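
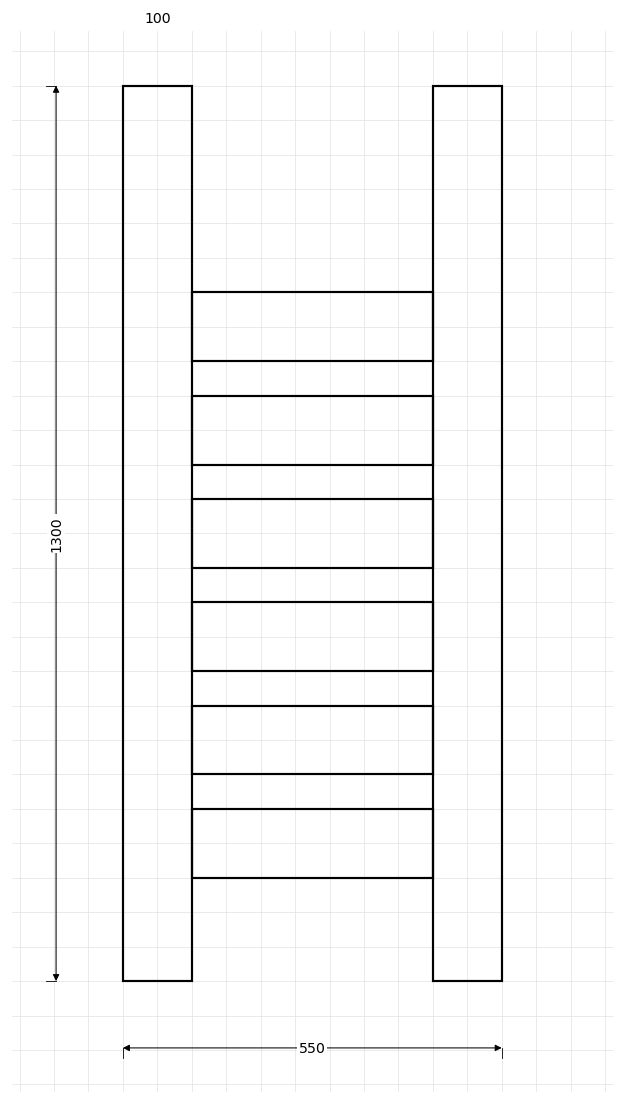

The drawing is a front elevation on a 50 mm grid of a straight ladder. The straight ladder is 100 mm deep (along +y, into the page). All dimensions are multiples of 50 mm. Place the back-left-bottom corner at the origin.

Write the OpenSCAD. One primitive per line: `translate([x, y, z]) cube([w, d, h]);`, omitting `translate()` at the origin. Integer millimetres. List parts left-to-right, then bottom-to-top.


cube([100, 100, 1300]);
translate([100, 0, 150]) cube([350, 100, 100]);
translate([100, 0, 300]) cube([350, 100, 100]);
translate([100, 0, 450]) cube([350, 100, 100]);
translate([100, 0, 600]) cube([350, 100, 100]);
translate([100, 0, 750]) cube([350, 100, 100]);
translate([100, 0, 900]) cube([350, 100, 100]);
translate([450, 0, 0]) cube([100, 100, 1300]);


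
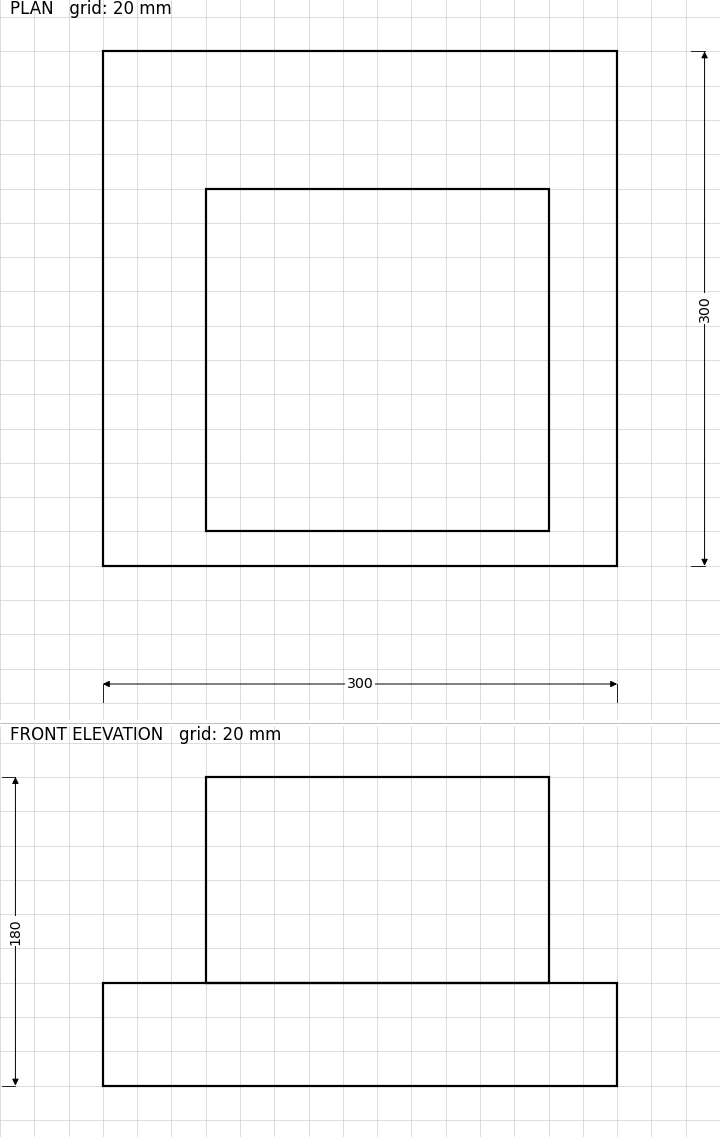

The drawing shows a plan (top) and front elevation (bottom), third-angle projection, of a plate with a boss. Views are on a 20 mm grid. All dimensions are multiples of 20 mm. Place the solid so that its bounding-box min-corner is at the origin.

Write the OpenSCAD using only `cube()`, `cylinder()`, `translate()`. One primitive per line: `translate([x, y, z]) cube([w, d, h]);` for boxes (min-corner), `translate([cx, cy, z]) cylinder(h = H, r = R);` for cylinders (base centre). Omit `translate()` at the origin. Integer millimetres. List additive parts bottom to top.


cube([300, 300, 60]);
translate([60, 20, 60]) cube([200, 200, 120]);


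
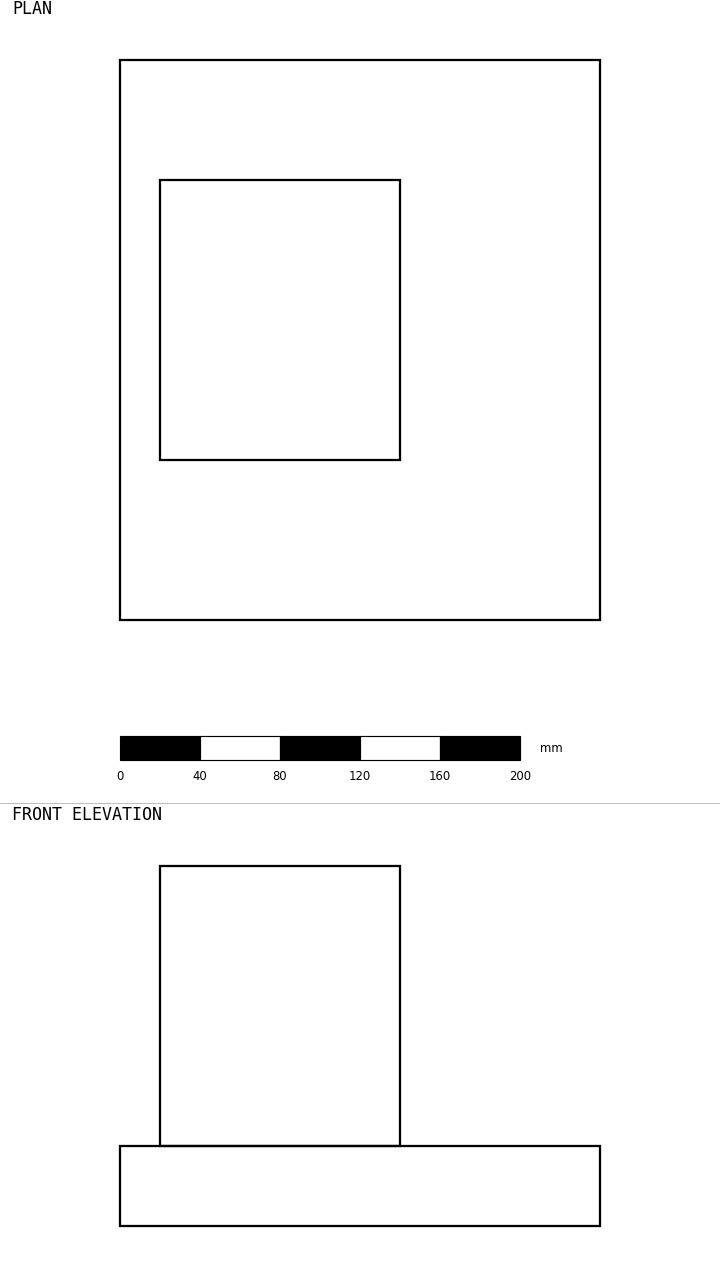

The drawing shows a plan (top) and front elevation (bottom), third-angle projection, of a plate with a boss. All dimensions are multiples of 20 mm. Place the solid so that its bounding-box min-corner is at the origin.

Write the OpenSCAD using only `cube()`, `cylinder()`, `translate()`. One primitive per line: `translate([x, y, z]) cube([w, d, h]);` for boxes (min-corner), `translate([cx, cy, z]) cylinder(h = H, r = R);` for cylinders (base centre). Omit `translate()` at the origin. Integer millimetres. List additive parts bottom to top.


cube([240, 280, 40]);
translate([20, 80, 40]) cube([120, 140, 140]);


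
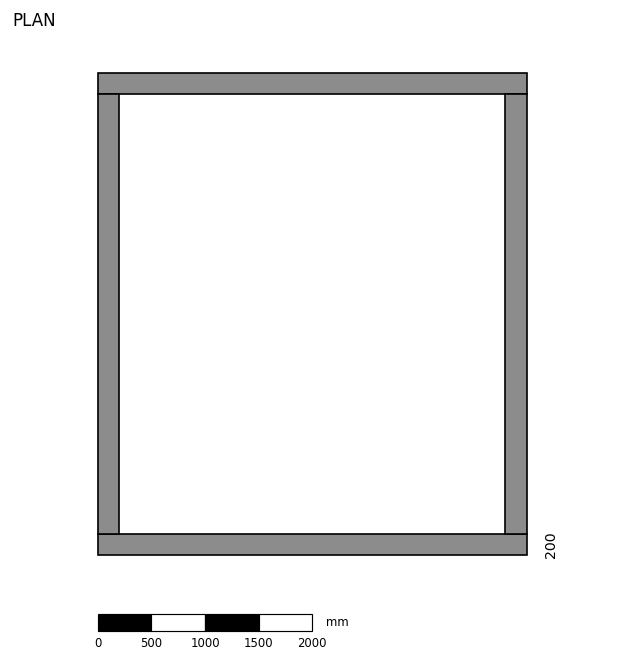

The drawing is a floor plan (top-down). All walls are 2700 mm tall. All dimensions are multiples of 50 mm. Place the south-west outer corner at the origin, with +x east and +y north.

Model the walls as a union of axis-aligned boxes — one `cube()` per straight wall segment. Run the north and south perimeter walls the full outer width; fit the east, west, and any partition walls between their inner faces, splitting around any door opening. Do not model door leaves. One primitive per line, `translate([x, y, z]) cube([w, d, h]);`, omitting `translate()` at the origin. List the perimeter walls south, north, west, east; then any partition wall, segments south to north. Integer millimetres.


cube([4000, 200, 2700]);
translate([0, 4300, 0]) cube([4000, 200, 2700]);
translate([0, 200, 0]) cube([200, 4100, 2700]);
translate([3800, 200, 0]) cube([200, 4100, 2700]);


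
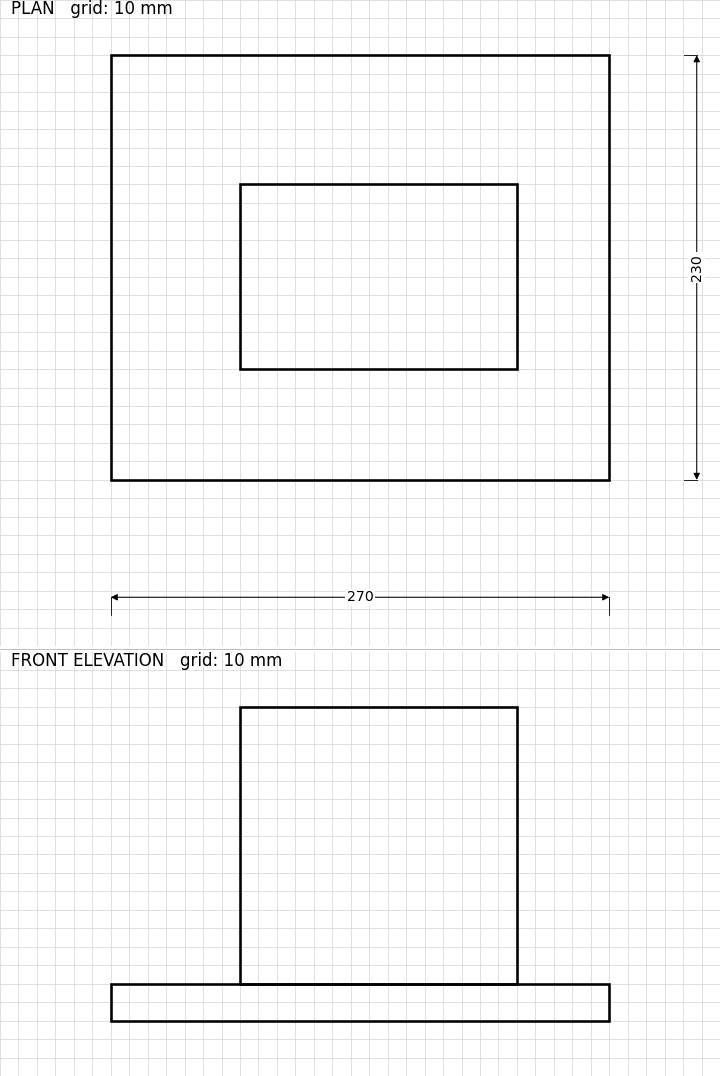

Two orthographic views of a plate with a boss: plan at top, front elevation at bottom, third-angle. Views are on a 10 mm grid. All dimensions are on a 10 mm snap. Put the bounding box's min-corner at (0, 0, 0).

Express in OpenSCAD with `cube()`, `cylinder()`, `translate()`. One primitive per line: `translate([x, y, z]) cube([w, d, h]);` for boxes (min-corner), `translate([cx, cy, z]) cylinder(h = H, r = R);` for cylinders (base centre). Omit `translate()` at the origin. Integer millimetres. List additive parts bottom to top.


cube([270, 230, 20]);
translate([70, 60, 20]) cube([150, 100, 150]);


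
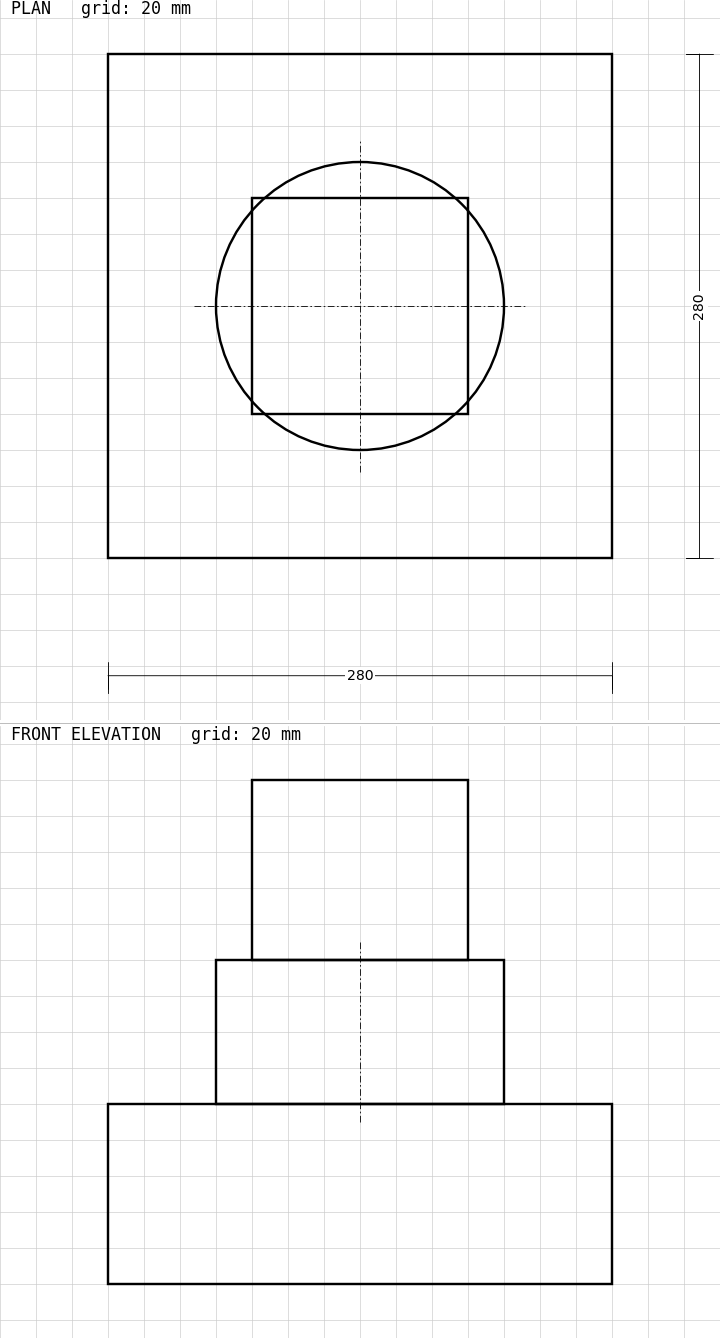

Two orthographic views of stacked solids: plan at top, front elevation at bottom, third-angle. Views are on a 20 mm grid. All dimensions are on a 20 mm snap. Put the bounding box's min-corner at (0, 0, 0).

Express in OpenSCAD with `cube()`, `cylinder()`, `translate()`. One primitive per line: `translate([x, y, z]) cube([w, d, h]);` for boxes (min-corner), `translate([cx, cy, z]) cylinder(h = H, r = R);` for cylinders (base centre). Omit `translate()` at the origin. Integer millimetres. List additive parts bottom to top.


cube([280, 280, 100]);
translate([140, 140, 100]) cylinder(h = 80, r = 80);
translate([80, 80, 180]) cube([120, 120, 100]);


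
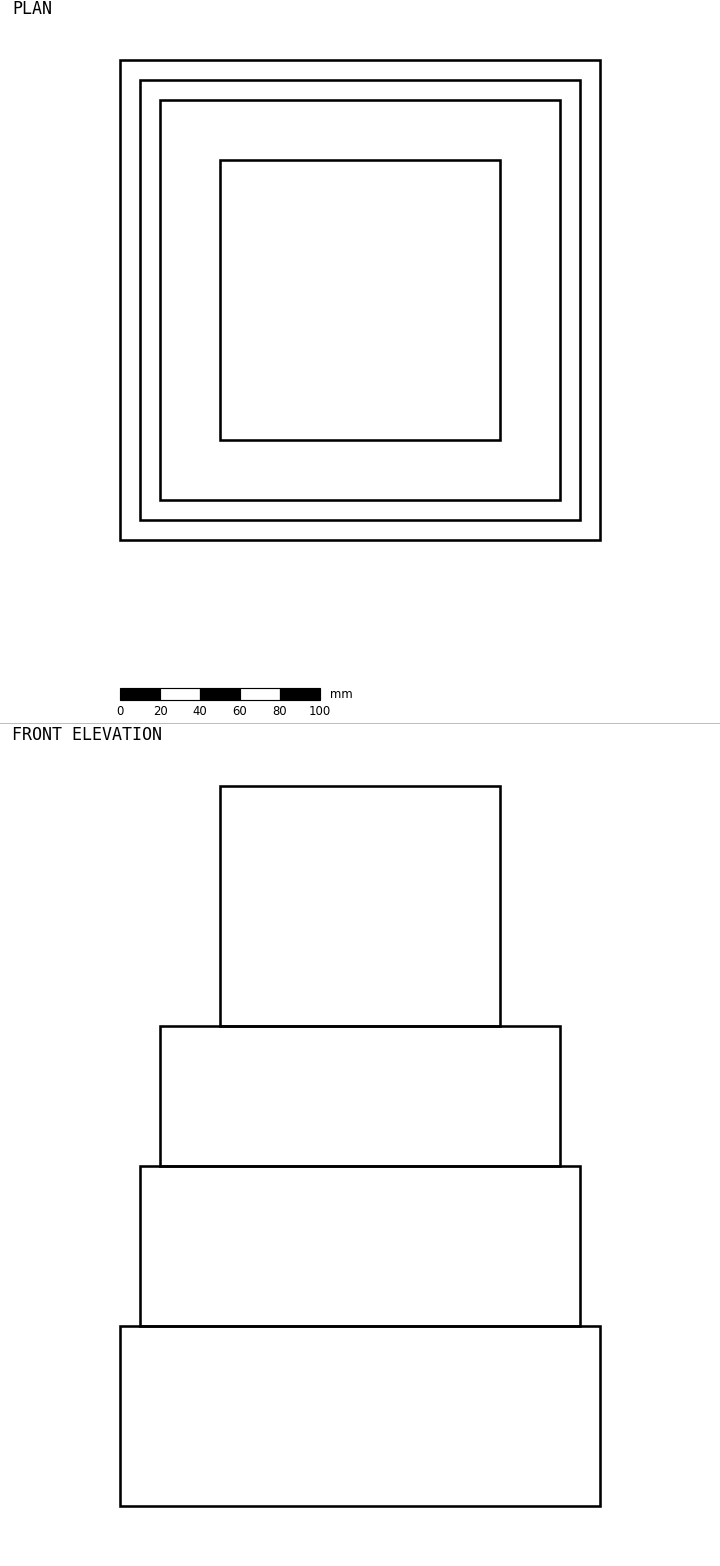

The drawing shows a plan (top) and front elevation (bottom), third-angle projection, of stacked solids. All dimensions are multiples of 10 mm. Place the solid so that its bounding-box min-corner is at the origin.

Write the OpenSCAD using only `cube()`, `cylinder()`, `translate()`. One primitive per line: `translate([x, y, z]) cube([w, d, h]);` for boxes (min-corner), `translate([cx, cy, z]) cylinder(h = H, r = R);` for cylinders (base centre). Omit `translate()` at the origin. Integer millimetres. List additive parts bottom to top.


cube([240, 240, 90]);
translate([10, 10, 90]) cube([220, 220, 80]);
translate([20, 20, 170]) cube([200, 200, 70]);
translate([50, 50, 240]) cube([140, 140, 120]);


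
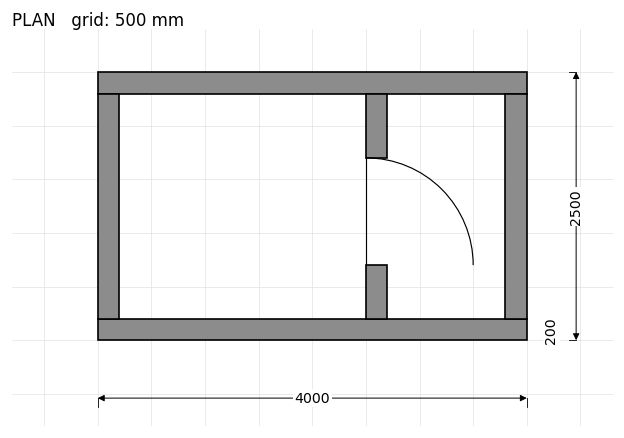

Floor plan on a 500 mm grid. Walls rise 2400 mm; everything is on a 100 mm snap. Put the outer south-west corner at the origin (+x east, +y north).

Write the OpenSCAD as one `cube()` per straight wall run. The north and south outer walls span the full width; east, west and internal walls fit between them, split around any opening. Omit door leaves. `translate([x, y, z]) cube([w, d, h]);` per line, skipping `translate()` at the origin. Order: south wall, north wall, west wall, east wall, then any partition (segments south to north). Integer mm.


cube([4000, 200, 2400]);
translate([0, 2300, 0]) cube([4000, 200, 2400]);
translate([0, 200, 0]) cube([200, 2100, 2400]);
translate([3800, 200, 0]) cube([200, 2100, 2400]);
translate([2500, 200, 0]) cube([200, 500, 2400]);
translate([2500, 1700, 0]) cube([200, 600, 2400]);


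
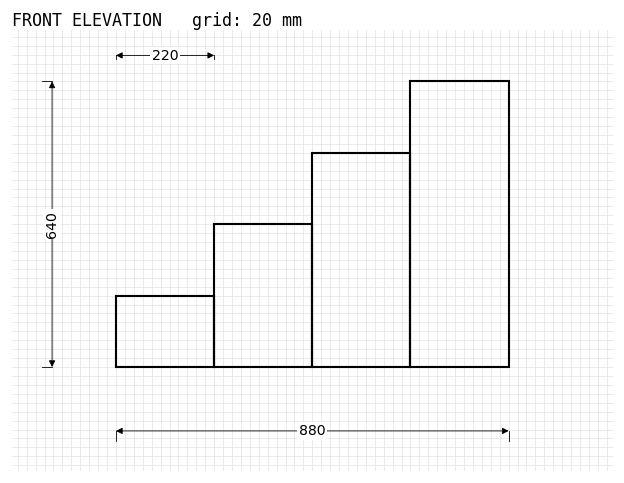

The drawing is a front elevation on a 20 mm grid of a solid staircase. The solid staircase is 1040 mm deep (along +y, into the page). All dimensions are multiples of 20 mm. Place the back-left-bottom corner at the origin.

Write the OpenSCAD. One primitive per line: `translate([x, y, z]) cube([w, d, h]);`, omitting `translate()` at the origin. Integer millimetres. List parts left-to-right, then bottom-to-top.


cube([220, 1040, 160]);
translate([220, 0, 0]) cube([220, 1040, 320]);
translate([440, 0, 0]) cube([220, 1040, 480]);
translate([660, 0, 0]) cube([220, 1040, 640]);


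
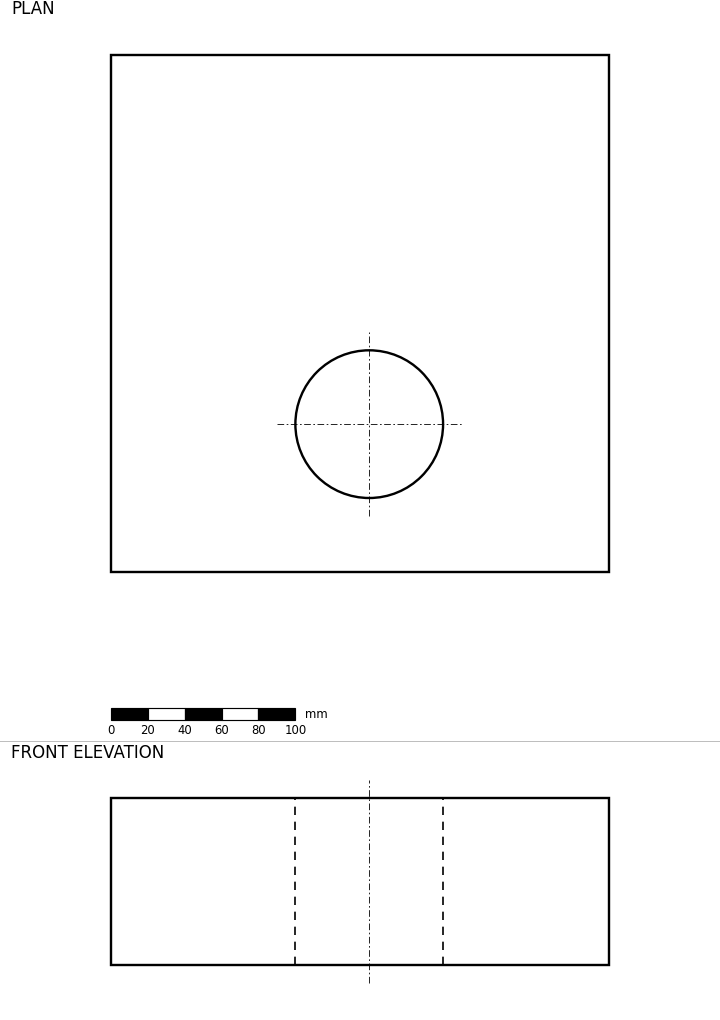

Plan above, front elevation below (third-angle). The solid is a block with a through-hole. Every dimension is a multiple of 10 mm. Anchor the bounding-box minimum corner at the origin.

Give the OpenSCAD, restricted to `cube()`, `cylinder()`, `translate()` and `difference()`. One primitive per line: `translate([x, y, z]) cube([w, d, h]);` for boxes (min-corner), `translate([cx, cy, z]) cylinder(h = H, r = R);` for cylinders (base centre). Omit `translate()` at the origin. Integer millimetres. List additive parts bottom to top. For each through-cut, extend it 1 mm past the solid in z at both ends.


difference() {
  cube([270, 280, 90]);
  translate([140, 80, -1]) cylinder(h = 92, r = 40);
}


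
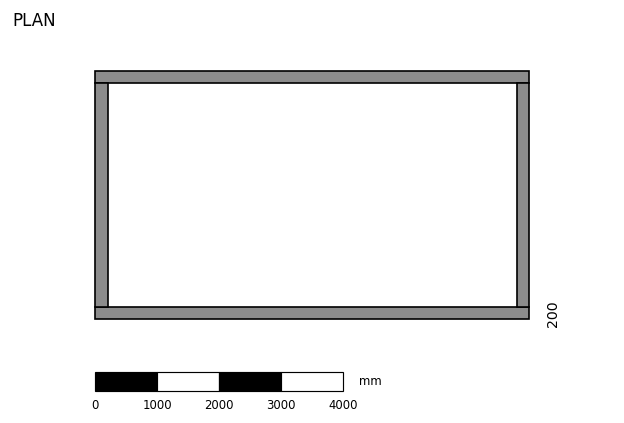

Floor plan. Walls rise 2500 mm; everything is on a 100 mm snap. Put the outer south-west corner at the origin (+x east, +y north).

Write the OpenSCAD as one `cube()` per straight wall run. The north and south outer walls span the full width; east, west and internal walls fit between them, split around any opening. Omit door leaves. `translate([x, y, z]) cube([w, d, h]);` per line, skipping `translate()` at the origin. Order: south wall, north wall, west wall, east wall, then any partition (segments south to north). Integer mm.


cube([7000, 200, 2500]);
translate([0, 3800, 0]) cube([7000, 200, 2500]);
translate([0, 200, 0]) cube([200, 3600, 2500]);
translate([6800, 200, 0]) cube([200, 3600, 2500]);


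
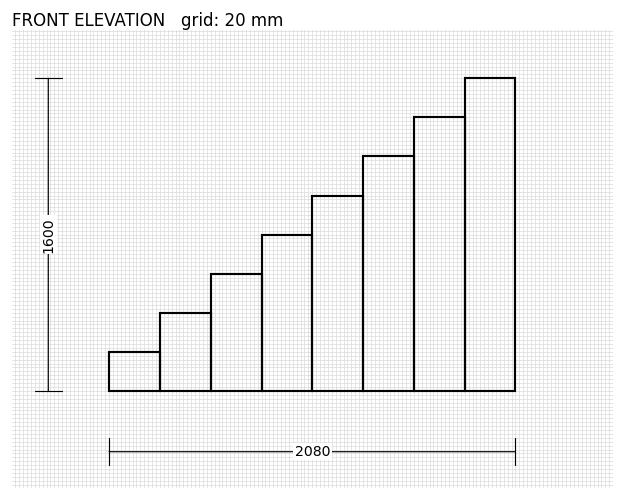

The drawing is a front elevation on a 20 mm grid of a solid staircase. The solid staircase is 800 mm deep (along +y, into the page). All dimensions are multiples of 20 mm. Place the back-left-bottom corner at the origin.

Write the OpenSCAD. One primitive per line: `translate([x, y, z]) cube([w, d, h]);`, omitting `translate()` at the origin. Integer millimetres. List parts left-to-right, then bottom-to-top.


cube([260, 800, 200]);
translate([260, 0, 0]) cube([260, 800, 400]);
translate([520, 0, 0]) cube([260, 800, 600]);
translate([780, 0, 0]) cube([260, 800, 800]);
translate([1040, 0, 0]) cube([260, 800, 1000]);
translate([1300, 0, 0]) cube([260, 800, 1200]);
translate([1560, 0, 0]) cube([260, 800, 1400]);
translate([1820, 0, 0]) cube([260, 800, 1600]);


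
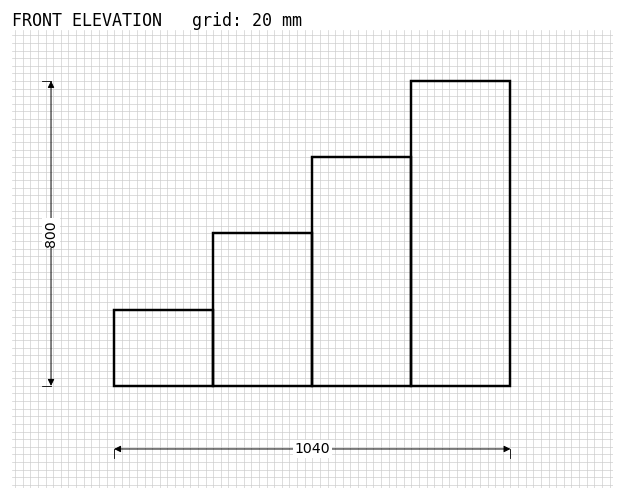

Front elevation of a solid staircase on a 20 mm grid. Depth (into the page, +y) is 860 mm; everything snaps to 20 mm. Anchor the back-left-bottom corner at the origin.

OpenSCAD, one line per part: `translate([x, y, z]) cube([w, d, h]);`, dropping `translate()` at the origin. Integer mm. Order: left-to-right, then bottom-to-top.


cube([260, 860, 200]);
translate([260, 0, 0]) cube([260, 860, 400]);
translate([520, 0, 0]) cube([260, 860, 600]);
translate([780, 0, 0]) cube([260, 860, 800]);


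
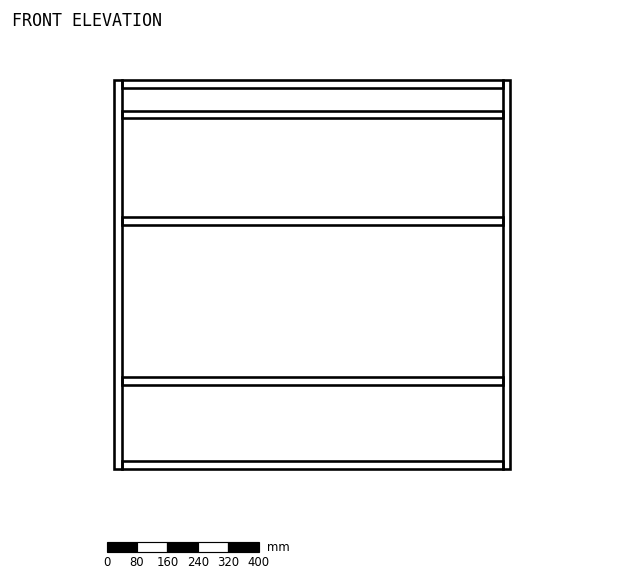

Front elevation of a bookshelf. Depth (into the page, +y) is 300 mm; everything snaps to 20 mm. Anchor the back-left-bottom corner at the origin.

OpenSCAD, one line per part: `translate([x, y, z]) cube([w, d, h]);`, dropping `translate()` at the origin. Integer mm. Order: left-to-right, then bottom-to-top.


cube([20, 300, 1020]);
translate([20, 0, 0]) cube([1000, 300, 20]);
translate([20, 0, 220]) cube([1000, 300, 20]);
translate([20, 0, 640]) cube([1000, 300, 20]);
translate([20, 0, 920]) cube([1000, 300, 20]);
translate([20, 0, 1000]) cube([1000, 300, 20]);
translate([1020, 0, 0]) cube([20, 300, 1020]);


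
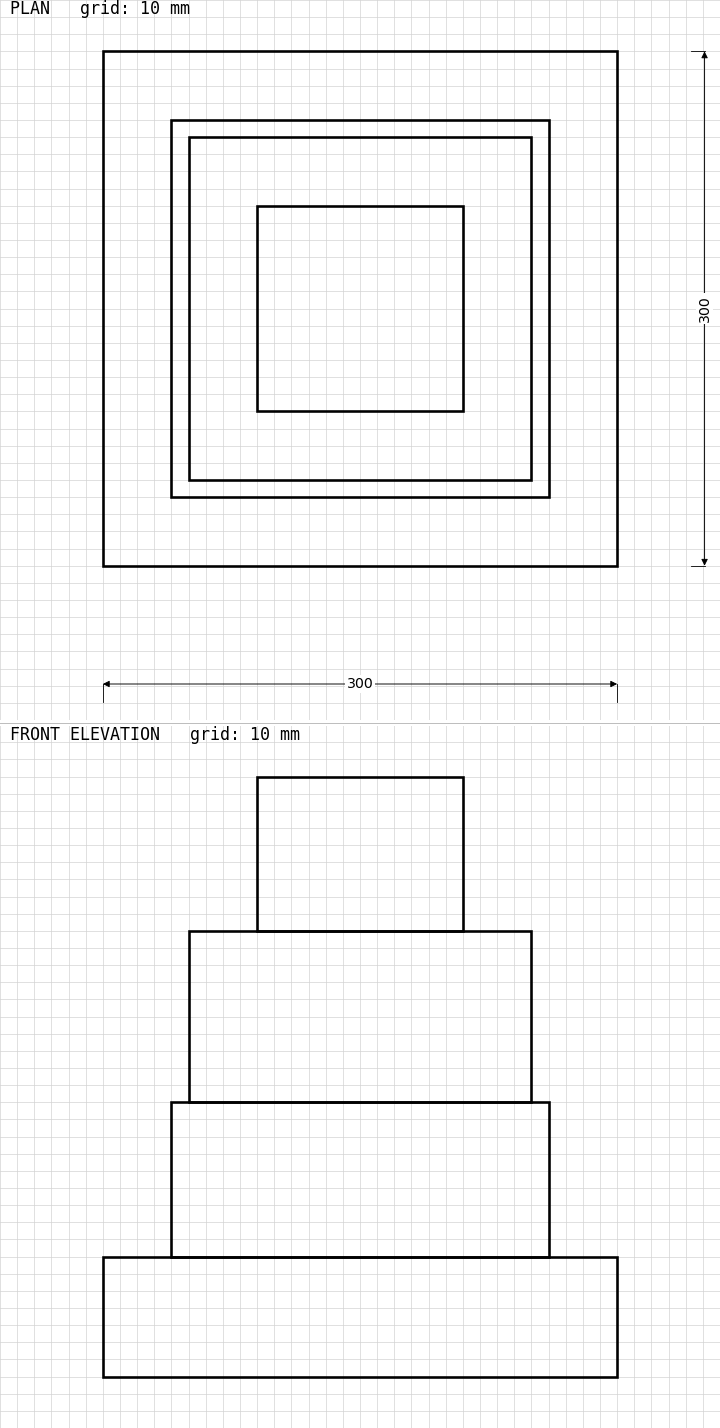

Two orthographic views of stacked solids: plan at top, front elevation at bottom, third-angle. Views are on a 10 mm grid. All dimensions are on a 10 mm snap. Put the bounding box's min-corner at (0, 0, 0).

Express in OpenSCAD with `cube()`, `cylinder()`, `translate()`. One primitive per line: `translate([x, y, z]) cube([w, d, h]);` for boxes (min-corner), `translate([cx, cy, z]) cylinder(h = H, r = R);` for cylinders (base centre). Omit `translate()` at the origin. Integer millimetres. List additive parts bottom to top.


cube([300, 300, 70]);
translate([40, 40, 70]) cube([220, 220, 90]);
translate([50, 50, 160]) cube([200, 200, 100]);
translate([90, 90, 260]) cube([120, 120, 90]);


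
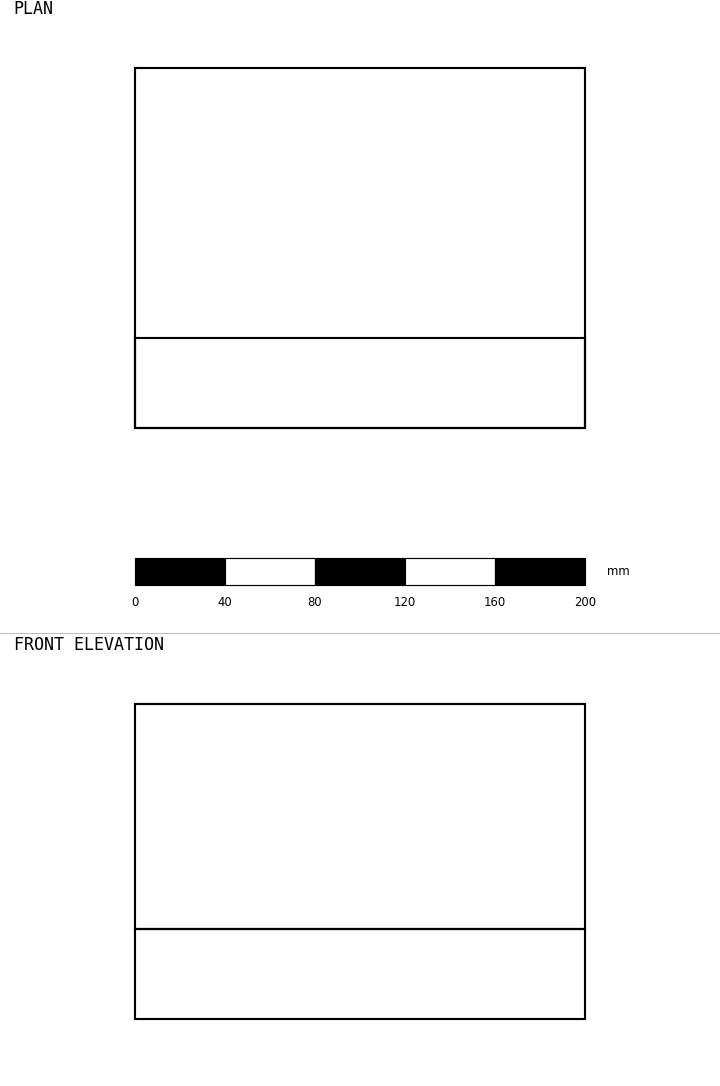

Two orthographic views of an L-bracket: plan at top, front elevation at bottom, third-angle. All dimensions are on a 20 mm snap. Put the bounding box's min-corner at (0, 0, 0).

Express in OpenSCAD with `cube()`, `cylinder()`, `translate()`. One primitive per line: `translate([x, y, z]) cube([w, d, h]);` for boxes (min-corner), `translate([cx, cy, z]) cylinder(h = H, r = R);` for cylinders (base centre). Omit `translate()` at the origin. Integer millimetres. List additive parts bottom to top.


cube([200, 160, 40]);
translate([0, 0, 40]) cube([200, 40, 100]);


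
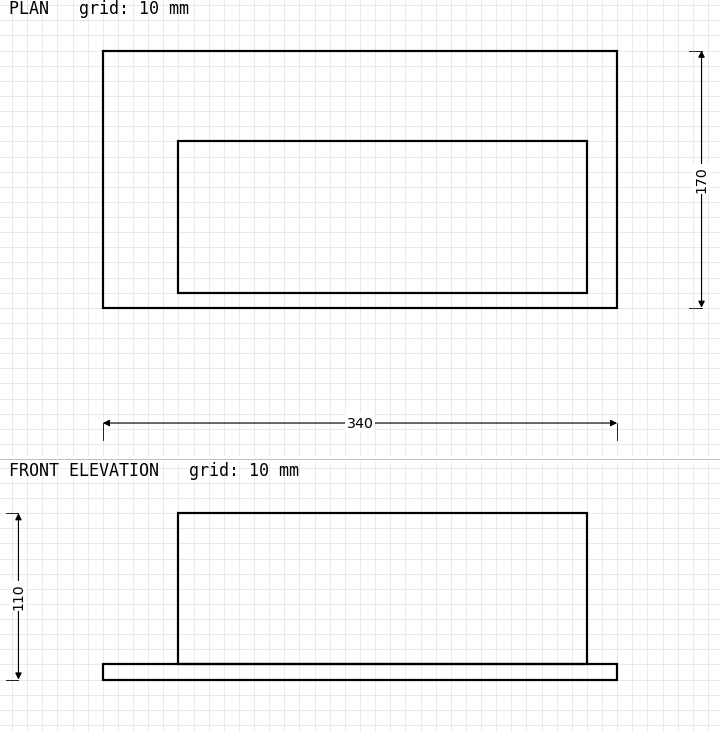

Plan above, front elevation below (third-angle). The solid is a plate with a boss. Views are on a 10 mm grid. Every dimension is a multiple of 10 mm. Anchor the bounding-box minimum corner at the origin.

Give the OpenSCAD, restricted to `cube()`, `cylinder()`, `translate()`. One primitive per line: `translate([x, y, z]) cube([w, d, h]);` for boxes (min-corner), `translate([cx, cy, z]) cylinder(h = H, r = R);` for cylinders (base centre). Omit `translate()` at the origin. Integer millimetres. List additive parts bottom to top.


cube([340, 170, 10]);
translate([50, 10, 10]) cube([270, 100, 100]);


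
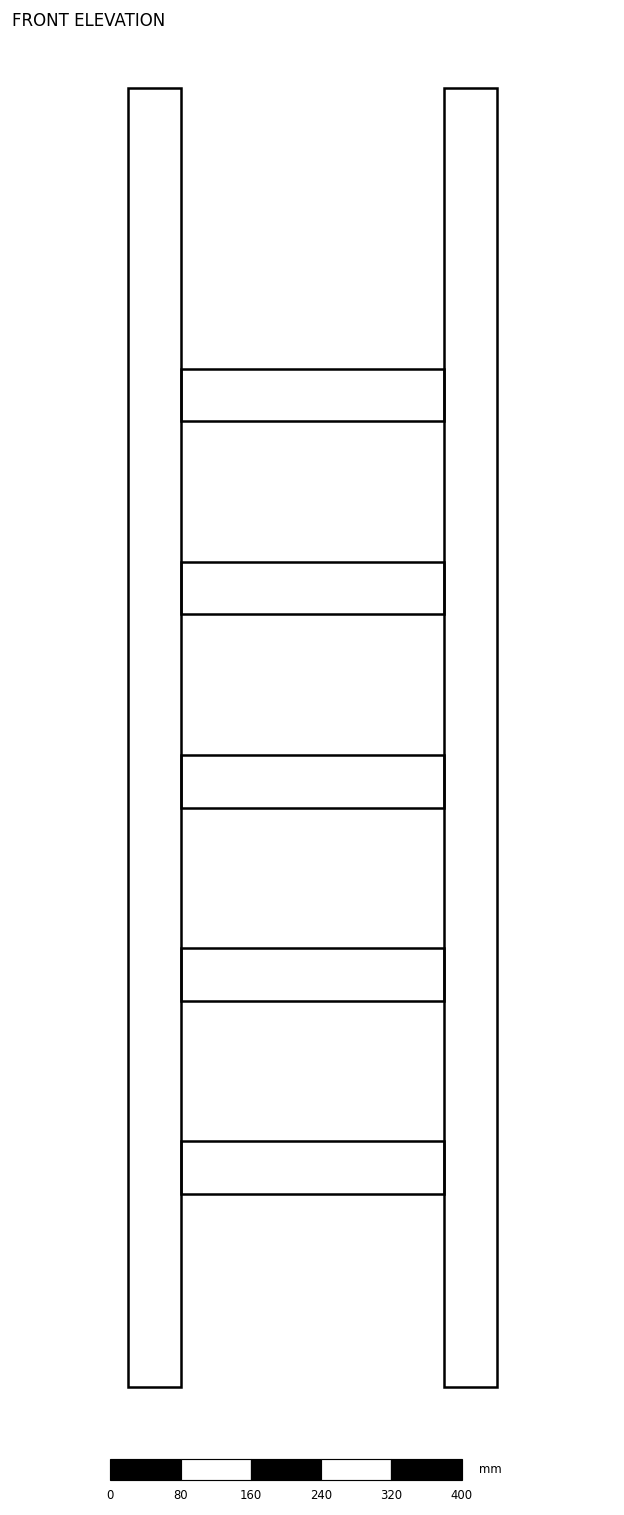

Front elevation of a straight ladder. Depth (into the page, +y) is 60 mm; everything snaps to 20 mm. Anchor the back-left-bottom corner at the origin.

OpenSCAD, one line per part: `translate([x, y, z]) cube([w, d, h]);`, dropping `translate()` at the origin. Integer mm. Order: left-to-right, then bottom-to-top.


cube([60, 60, 1480]);
translate([60, 0, 220]) cube([300, 60, 60]);
translate([60, 0, 440]) cube([300, 60, 60]);
translate([60, 0, 660]) cube([300, 60, 60]);
translate([60, 0, 880]) cube([300, 60, 60]);
translate([60, 0, 1100]) cube([300, 60, 60]);
translate([360, 0, 0]) cube([60, 60, 1480]);


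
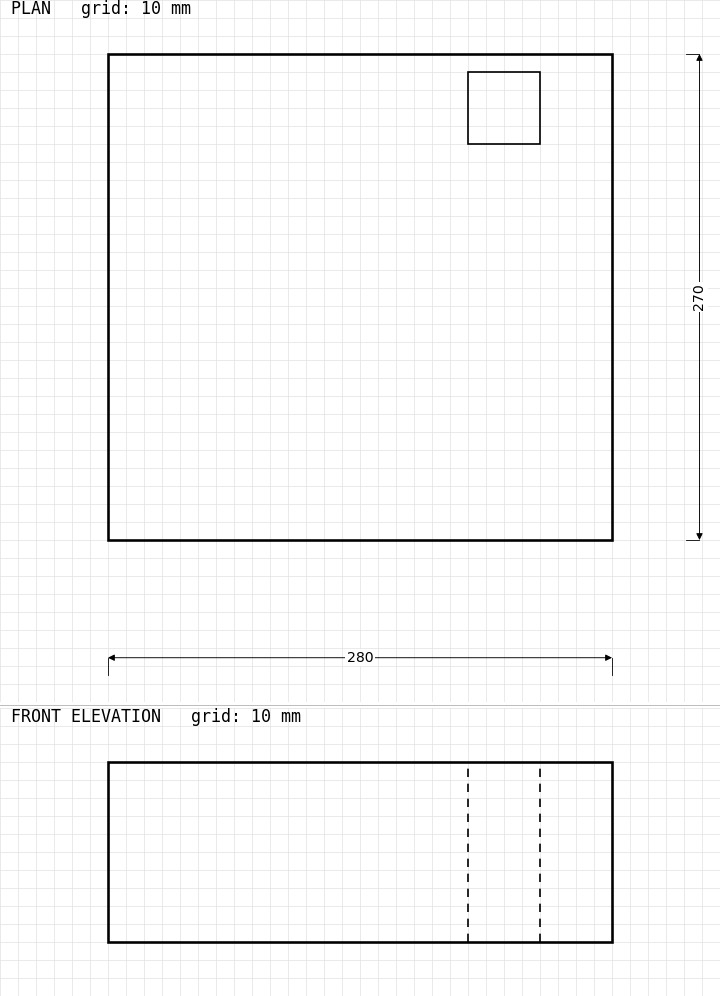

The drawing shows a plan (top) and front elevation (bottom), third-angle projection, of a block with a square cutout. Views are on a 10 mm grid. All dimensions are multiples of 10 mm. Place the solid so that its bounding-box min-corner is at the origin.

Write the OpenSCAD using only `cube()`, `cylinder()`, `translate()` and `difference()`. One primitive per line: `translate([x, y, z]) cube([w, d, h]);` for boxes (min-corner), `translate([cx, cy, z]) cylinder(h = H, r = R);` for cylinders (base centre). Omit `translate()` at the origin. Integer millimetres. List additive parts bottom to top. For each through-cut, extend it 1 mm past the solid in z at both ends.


difference() {
  cube([280, 270, 100]);
  translate([200, 220, -1]) cube([40, 40, 102]);
}


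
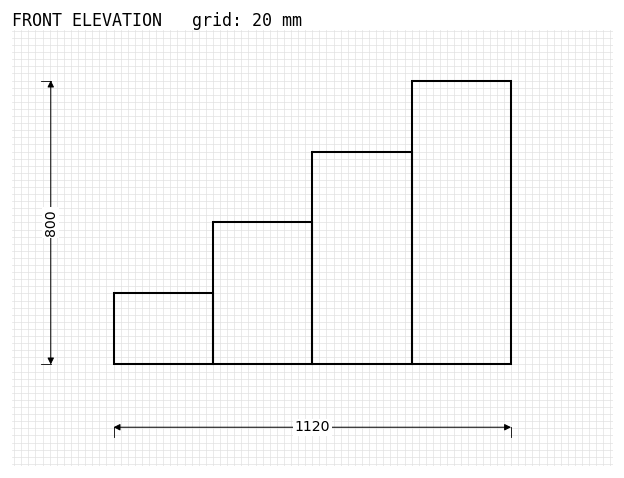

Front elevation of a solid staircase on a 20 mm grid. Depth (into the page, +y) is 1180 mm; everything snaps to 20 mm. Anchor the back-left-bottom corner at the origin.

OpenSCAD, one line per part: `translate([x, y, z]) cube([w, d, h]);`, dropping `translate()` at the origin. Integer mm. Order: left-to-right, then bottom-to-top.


cube([280, 1180, 200]);
translate([280, 0, 0]) cube([280, 1180, 400]);
translate([560, 0, 0]) cube([280, 1180, 600]);
translate([840, 0, 0]) cube([280, 1180, 800]);


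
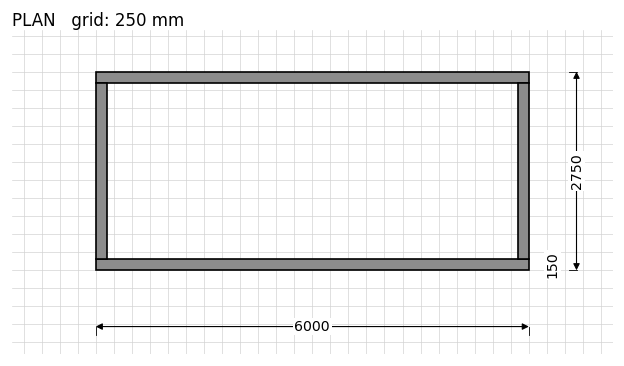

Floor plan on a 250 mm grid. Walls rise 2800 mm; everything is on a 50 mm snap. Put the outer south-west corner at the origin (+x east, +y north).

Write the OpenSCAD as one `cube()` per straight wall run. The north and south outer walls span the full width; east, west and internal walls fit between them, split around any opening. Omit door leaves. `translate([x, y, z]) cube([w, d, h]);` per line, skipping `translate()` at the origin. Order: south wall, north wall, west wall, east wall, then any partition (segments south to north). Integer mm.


cube([6000, 150, 2800]);
translate([0, 2600, 0]) cube([6000, 150, 2800]);
translate([0, 150, 0]) cube([150, 2450, 2800]);
translate([5850, 150, 0]) cube([150, 2450, 2800]);


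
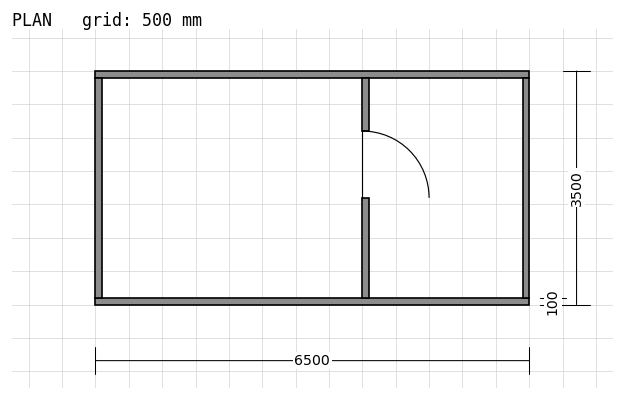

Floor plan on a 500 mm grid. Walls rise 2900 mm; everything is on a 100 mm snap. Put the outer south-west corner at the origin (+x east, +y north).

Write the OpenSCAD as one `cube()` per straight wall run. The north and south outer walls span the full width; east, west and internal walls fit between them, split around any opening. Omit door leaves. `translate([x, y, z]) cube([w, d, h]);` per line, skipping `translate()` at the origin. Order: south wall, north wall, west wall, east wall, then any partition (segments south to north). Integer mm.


cube([6500, 100, 2900]);
translate([0, 3400, 0]) cube([6500, 100, 2900]);
translate([0, 100, 0]) cube([100, 3300, 2900]);
translate([6400, 100, 0]) cube([100, 3300, 2900]);
translate([4000, 100, 0]) cube([100, 1500, 2900]);
translate([4000, 2600, 0]) cube([100, 800, 2900]);


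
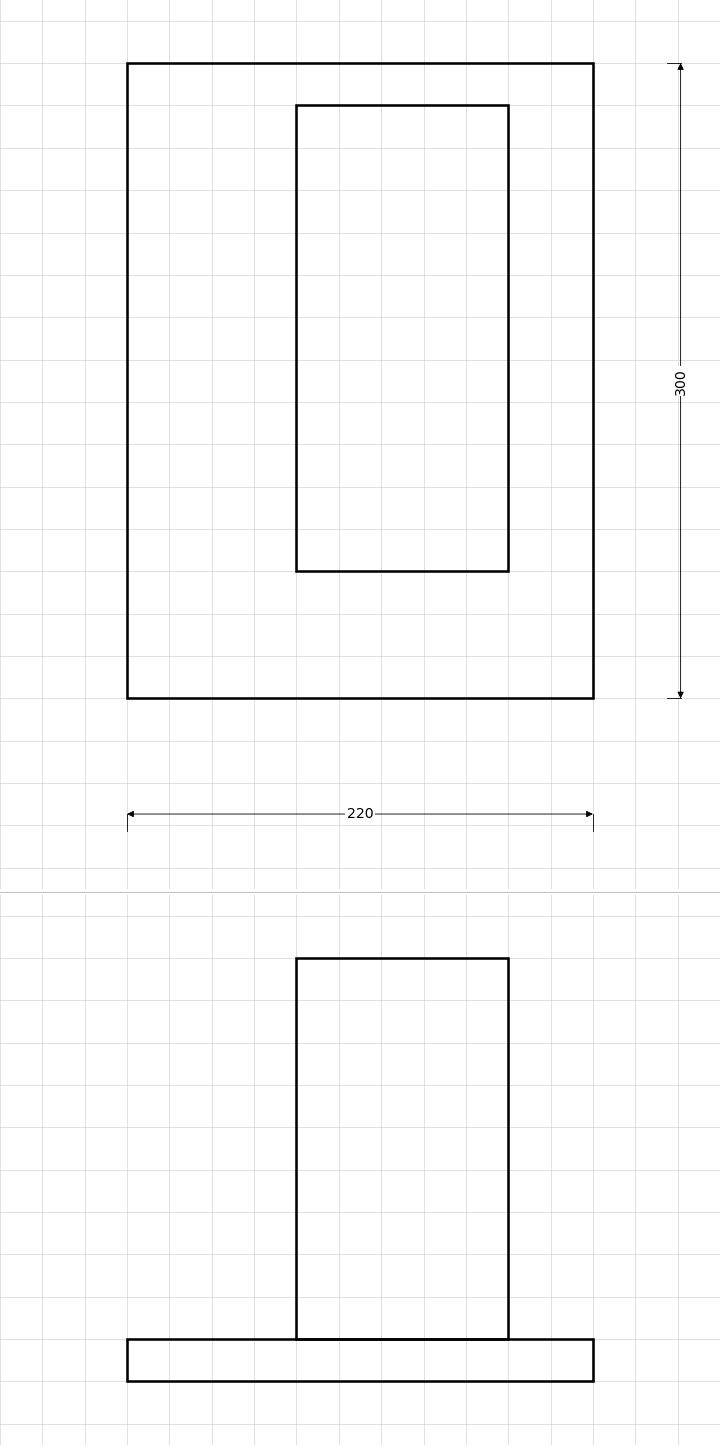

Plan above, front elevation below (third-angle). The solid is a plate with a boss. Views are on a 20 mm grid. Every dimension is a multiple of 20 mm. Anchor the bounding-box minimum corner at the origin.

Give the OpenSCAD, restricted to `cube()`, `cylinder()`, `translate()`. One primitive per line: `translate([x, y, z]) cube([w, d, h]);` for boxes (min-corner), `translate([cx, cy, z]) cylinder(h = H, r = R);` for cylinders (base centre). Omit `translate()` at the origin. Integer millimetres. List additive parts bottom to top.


cube([220, 300, 20]);
translate([80, 60, 20]) cube([100, 220, 180]);


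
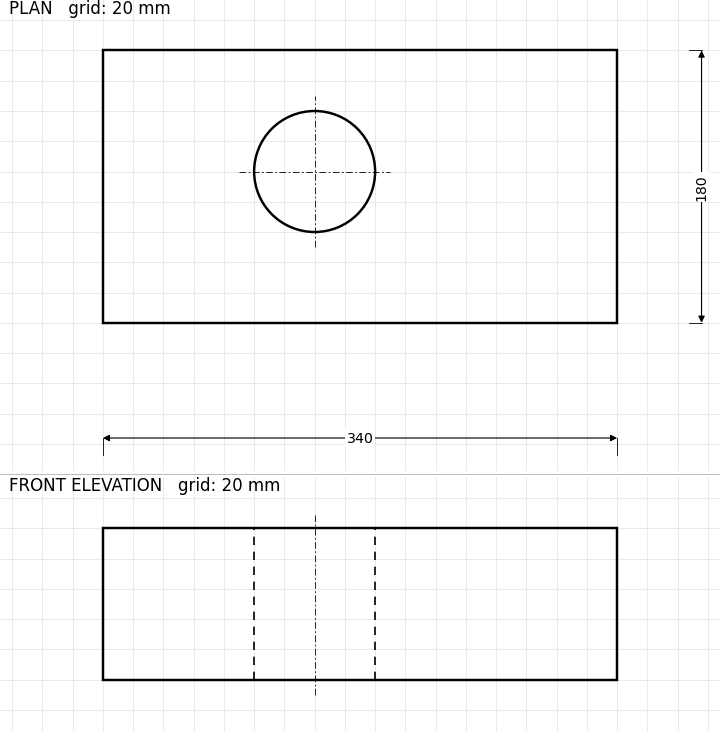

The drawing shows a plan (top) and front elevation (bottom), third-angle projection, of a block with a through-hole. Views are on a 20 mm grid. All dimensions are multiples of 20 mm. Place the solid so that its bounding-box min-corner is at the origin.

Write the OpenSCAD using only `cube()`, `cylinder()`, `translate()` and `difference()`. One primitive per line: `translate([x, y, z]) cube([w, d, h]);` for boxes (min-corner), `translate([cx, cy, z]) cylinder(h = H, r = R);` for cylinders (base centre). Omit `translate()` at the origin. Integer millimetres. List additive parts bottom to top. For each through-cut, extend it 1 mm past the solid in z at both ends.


difference() {
  cube([340, 180, 100]);
  translate([140, 100, -1]) cylinder(h = 102, r = 40);
}


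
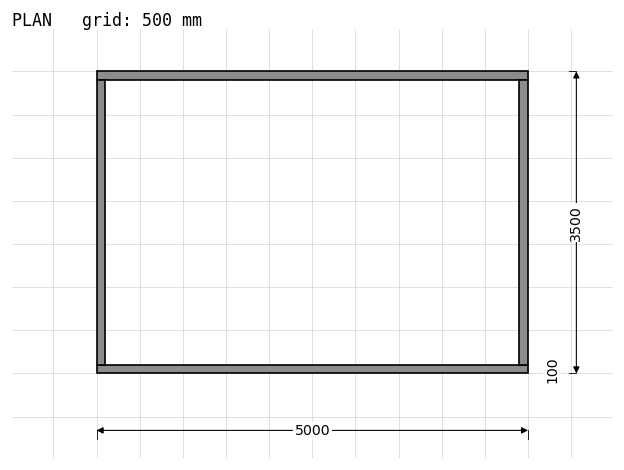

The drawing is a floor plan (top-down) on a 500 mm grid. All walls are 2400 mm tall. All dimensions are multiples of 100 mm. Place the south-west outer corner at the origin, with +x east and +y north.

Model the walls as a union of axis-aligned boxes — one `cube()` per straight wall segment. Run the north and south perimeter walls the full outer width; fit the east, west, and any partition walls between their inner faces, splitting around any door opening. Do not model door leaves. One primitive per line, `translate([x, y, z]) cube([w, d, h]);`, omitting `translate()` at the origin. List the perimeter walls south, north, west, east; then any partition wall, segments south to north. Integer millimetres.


cube([5000, 100, 2400]);
translate([0, 3400, 0]) cube([5000, 100, 2400]);
translate([0, 100, 0]) cube([100, 3300, 2400]);
translate([4900, 100, 0]) cube([100, 3300, 2400]);


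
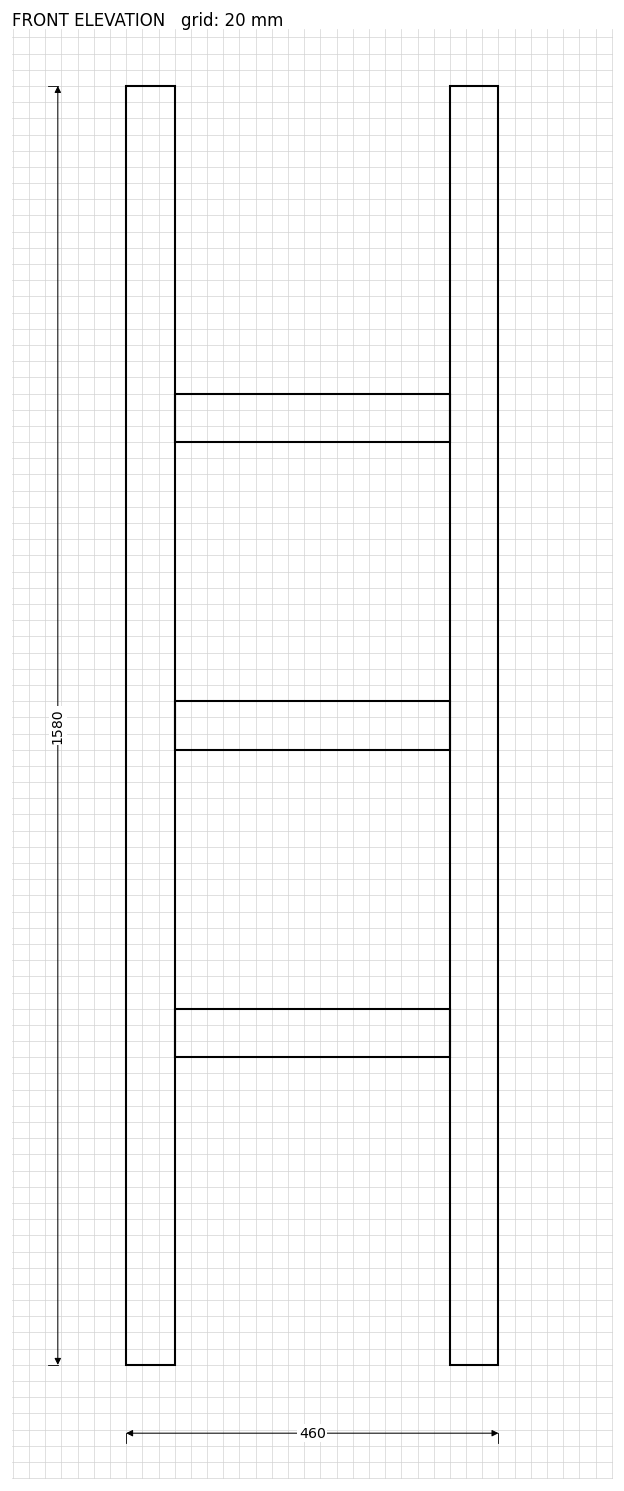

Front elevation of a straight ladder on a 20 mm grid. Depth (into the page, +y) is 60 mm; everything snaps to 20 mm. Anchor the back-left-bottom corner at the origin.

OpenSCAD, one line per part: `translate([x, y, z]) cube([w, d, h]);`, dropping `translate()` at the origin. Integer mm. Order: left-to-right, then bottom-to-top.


cube([60, 60, 1580]);
translate([60, 0, 380]) cube([340, 60, 60]);
translate([60, 0, 760]) cube([340, 60, 60]);
translate([60, 0, 1140]) cube([340, 60, 60]);
translate([400, 0, 0]) cube([60, 60, 1580]);


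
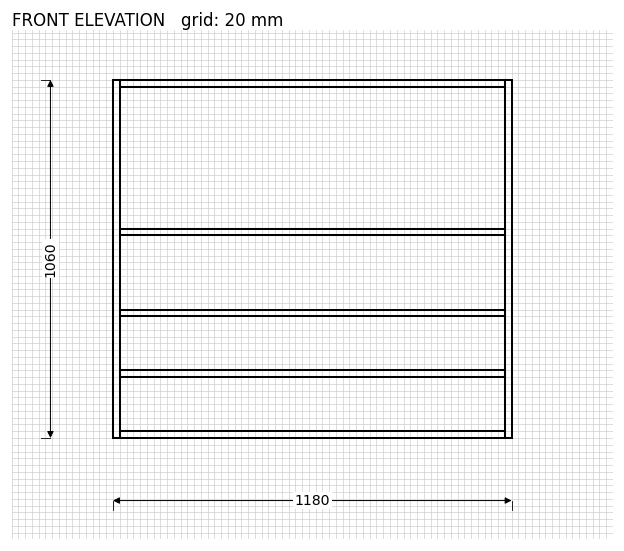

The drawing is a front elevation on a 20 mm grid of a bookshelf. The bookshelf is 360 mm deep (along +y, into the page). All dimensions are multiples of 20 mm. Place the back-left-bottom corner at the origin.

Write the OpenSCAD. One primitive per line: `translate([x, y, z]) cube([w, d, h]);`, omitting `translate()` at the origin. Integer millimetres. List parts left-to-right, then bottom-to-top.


cube([20, 360, 1060]);
translate([20, 0, 0]) cube([1140, 360, 20]);
translate([20, 0, 180]) cube([1140, 360, 20]);
translate([20, 0, 360]) cube([1140, 360, 20]);
translate([20, 0, 600]) cube([1140, 360, 20]);
translate([20, 0, 1040]) cube([1140, 360, 20]);
translate([1160, 0, 0]) cube([20, 360, 1060]);


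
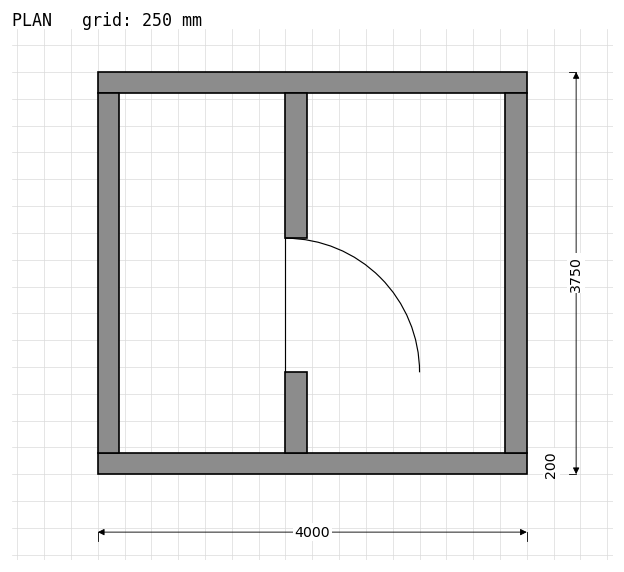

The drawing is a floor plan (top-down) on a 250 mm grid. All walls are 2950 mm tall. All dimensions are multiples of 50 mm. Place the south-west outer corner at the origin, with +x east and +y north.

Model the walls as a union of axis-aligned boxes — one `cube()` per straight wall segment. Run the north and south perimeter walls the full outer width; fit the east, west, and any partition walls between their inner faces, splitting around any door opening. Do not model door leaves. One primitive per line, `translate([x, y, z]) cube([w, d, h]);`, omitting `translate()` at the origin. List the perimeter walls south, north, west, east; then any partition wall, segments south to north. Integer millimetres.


cube([4000, 200, 2950]);
translate([0, 3550, 0]) cube([4000, 200, 2950]);
translate([0, 200, 0]) cube([200, 3350, 2950]);
translate([3800, 200, 0]) cube([200, 3350, 2950]);
translate([1750, 200, 0]) cube([200, 750, 2950]);
translate([1750, 2200, 0]) cube([200, 1350, 2950]);


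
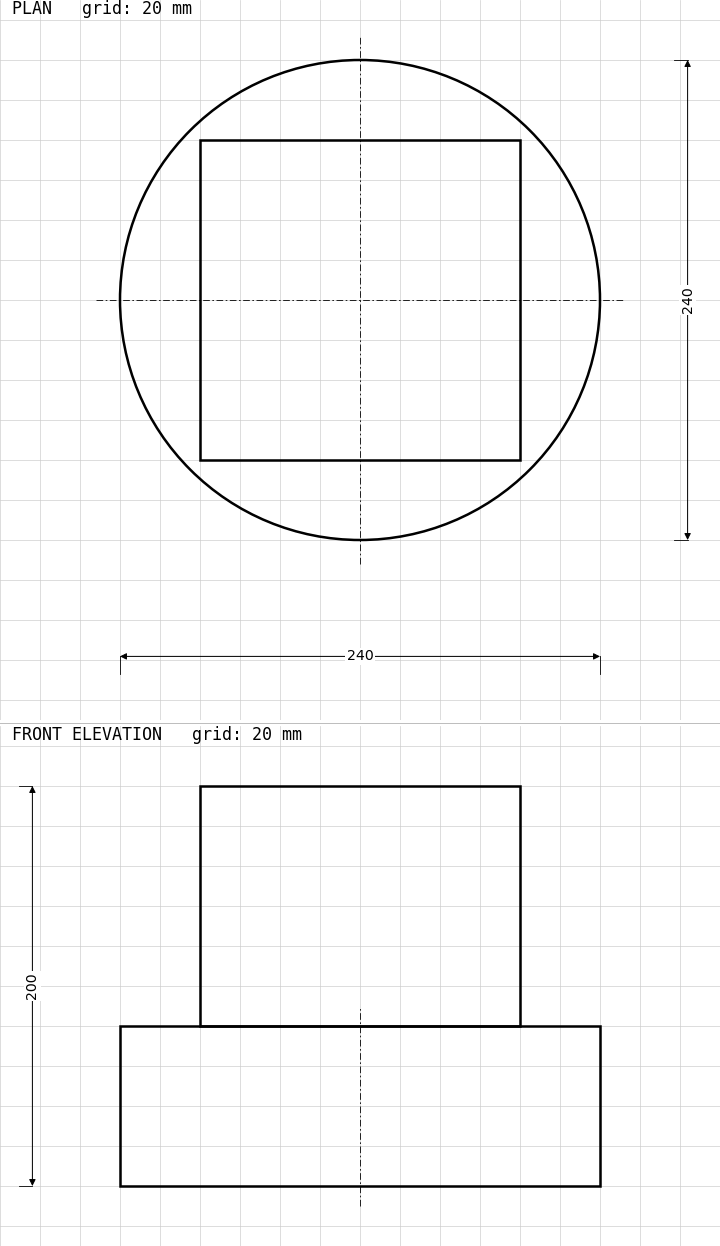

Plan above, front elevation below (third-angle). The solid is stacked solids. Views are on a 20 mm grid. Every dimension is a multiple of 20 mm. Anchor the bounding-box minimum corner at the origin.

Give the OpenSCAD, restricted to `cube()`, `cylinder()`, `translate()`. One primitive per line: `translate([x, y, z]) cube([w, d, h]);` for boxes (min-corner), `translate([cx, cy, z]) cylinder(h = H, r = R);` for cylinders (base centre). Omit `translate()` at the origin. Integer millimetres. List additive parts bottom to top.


translate([120, 120, 0]) cylinder(h = 80, r = 120);
translate([40, 40, 80]) cube([160, 160, 120]);


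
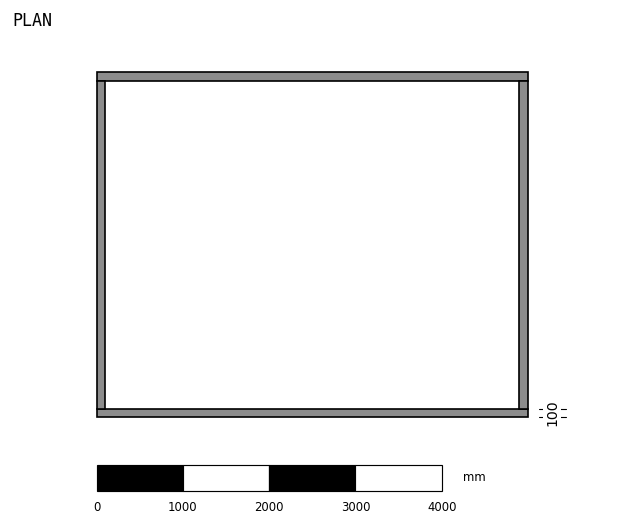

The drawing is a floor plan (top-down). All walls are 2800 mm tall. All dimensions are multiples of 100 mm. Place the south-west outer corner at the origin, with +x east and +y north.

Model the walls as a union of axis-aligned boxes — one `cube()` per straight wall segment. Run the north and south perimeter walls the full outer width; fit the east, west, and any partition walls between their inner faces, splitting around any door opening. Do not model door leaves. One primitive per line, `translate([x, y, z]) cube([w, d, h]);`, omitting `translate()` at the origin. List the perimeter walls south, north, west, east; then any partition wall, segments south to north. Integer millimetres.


cube([5000, 100, 2800]);
translate([0, 3900, 0]) cube([5000, 100, 2800]);
translate([0, 100, 0]) cube([100, 3800, 2800]);
translate([4900, 100, 0]) cube([100, 3800, 2800]);


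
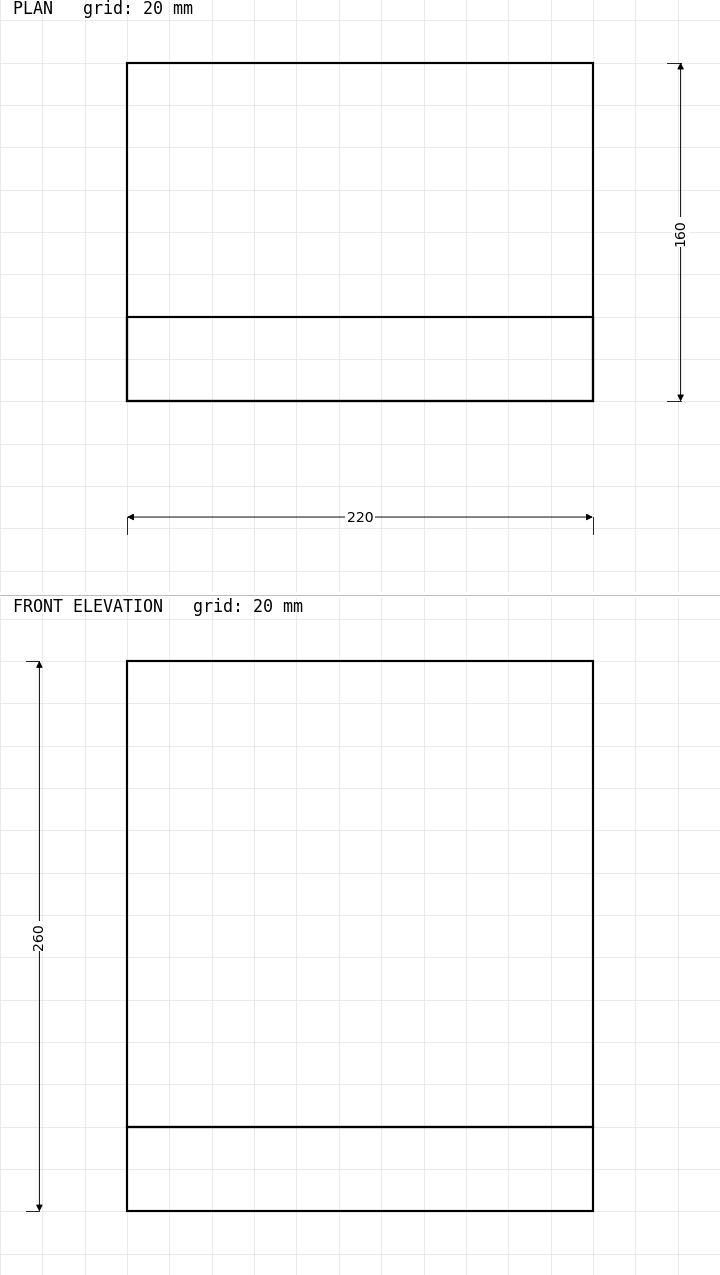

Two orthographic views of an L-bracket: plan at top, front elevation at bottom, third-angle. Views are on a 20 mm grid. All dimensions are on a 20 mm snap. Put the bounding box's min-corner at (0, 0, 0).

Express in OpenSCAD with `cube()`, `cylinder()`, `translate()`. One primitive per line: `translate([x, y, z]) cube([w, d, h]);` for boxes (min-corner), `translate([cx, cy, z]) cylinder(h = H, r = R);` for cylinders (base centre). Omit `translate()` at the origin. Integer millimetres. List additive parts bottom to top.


cube([220, 160, 40]);
translate([0, 0, 40]) cube([220, 40, 220]);


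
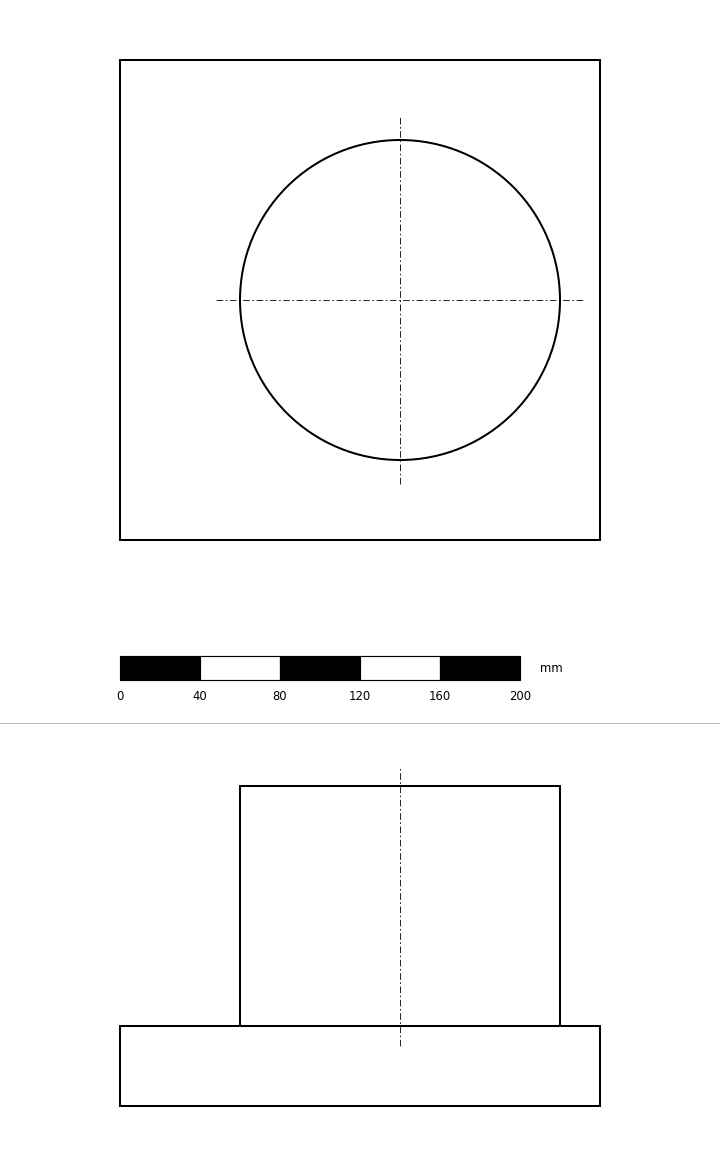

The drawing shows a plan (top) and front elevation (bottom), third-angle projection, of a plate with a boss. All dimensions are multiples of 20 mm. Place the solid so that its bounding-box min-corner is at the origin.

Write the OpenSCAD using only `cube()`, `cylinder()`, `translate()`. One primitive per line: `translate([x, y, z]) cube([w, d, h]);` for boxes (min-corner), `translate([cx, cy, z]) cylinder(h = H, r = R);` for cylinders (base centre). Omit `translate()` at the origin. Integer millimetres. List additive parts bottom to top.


cube([240, 240, 40]);
translate([140, 120, 40]) cylinder(h = 120, r = 80);


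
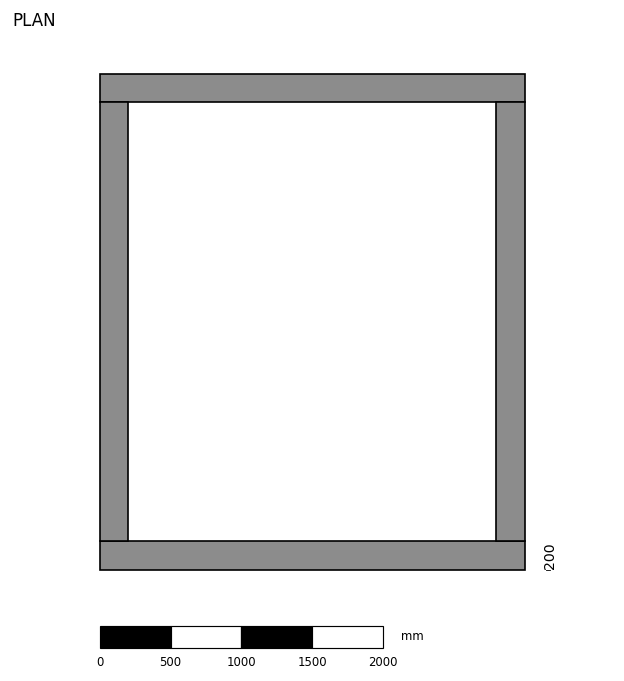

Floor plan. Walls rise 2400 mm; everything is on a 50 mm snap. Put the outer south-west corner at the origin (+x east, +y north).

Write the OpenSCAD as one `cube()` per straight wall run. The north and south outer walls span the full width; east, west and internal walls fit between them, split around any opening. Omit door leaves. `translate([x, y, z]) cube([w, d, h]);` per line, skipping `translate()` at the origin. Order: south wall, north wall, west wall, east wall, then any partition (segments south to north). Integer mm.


cube([3000, 200, 2400]);
translate([0, 3300, 0]) cube([3000, 200, 2400]);
translate([0, 200, 0]) cube([200, 3100, 2400]);
translate([2800, 200, 0]) cube([200, 3100, 2400]);


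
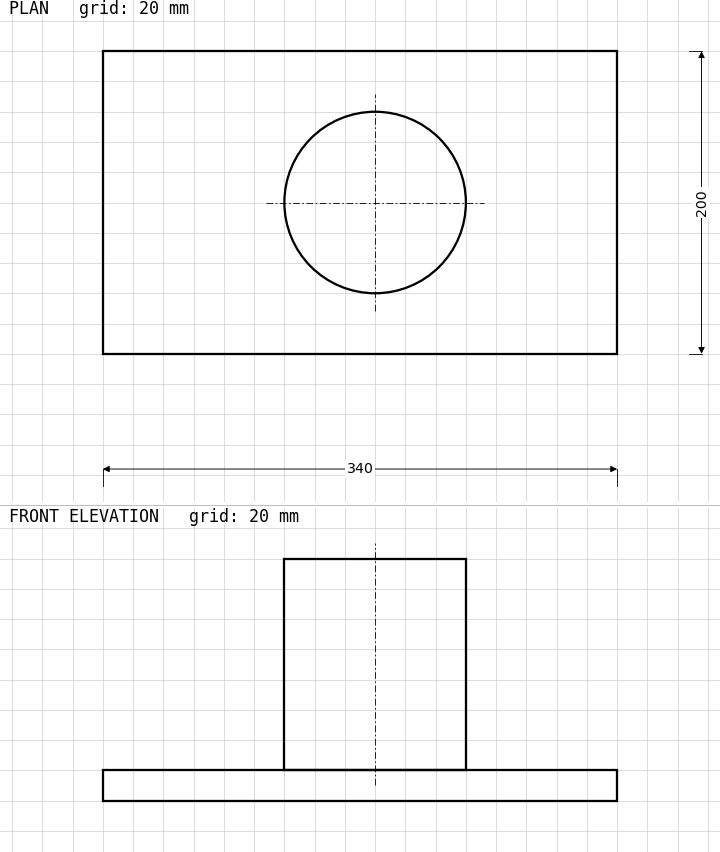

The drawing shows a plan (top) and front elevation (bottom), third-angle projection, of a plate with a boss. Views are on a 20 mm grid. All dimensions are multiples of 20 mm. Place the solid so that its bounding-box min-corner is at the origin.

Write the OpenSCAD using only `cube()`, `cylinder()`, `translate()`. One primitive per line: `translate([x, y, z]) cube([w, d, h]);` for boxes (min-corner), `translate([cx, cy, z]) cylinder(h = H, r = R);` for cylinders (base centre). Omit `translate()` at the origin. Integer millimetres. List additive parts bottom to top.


cube([340, 200, 20]);
translate([180, 100, 20]) cylinder(h = 140, r = 60);


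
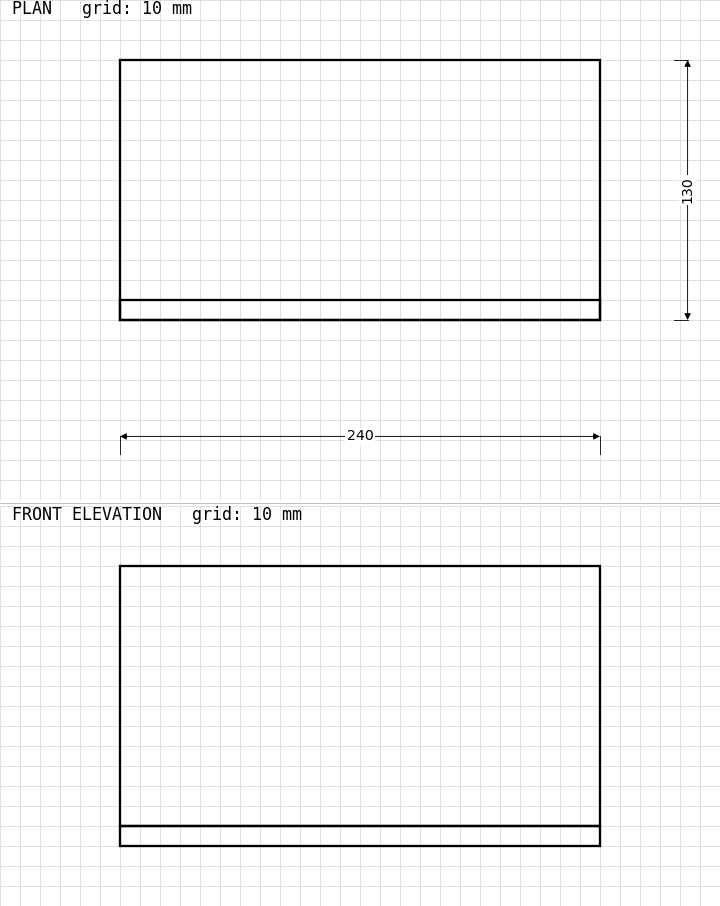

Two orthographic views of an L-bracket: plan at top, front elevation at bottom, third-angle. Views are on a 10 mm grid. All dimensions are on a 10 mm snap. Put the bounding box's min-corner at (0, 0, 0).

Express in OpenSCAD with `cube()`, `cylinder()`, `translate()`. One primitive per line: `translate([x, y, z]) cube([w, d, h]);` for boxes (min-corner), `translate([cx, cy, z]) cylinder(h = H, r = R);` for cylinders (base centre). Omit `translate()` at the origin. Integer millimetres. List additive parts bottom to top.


cube([240, 130, 10]);
translate([0, 0, 10]) cube([240, 10, 130]);


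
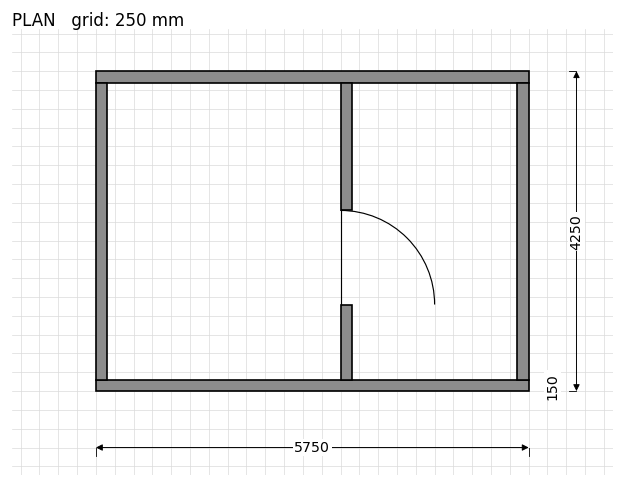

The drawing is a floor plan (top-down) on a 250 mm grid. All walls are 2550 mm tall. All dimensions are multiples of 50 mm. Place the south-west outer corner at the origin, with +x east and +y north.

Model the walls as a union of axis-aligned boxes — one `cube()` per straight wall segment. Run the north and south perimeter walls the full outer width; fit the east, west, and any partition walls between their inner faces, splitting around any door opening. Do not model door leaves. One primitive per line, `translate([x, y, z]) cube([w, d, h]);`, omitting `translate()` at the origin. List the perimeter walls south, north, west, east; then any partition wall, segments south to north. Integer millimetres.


cube([5750, 150, 2550]);
translate([0, 4100, 0]) cube([5750, 150, 2550]);
translate([0, 150, 0]) cube([150, 3950, 2550]);
translate([5600, 150, 0]) cube([150, 3950, 2550]);
translate([3250, 150, 0]) cube([150, 1000, 2550]);
translate([3250, 2400, 0]) cube([150, 1700, 2550]);


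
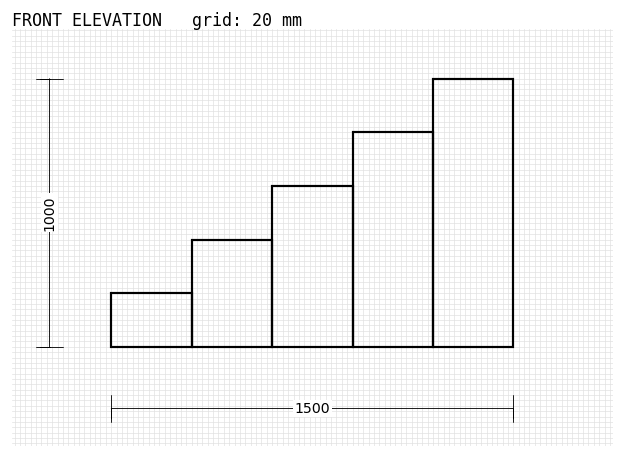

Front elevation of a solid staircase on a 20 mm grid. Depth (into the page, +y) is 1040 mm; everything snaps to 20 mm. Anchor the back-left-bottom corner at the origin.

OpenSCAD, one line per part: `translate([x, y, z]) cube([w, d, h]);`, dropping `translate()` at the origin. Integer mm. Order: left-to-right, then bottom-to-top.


cube([300, 1040, 200]);
translate([300, 0, 0]) cube([300, 1040, 400]);
translate([600, 0, 0]) cube([300, 1040, 600]);
translate([900, 0, 0]) cube([300, 1040, 800]);
translate([1200, 0, 0]) cube([300, 1040, 1000]);
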